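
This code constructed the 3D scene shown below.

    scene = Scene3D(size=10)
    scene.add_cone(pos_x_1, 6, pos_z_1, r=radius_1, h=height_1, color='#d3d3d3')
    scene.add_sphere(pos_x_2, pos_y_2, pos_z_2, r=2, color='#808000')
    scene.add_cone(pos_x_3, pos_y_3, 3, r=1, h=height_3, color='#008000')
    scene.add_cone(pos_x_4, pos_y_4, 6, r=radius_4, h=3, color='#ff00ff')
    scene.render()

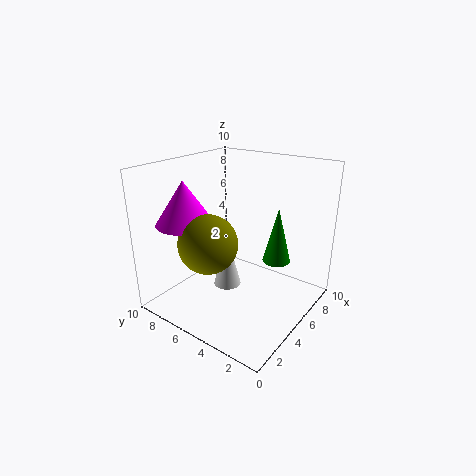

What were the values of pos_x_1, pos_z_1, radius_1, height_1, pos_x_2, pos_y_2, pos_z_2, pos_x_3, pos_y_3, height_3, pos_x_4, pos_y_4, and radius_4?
pos_x_1 = 5, pos_z_1 = 1, radius_1 = 1, height_1 = 4, pos_x_2 = 3, pos_y_2 = 6, pos_z_2 = 5, pos_x_3 = 7, pos_y_3 = 3, height_3 = 4, pos_x_4 = 3, pos_y_4 = 8, radius_4 = 2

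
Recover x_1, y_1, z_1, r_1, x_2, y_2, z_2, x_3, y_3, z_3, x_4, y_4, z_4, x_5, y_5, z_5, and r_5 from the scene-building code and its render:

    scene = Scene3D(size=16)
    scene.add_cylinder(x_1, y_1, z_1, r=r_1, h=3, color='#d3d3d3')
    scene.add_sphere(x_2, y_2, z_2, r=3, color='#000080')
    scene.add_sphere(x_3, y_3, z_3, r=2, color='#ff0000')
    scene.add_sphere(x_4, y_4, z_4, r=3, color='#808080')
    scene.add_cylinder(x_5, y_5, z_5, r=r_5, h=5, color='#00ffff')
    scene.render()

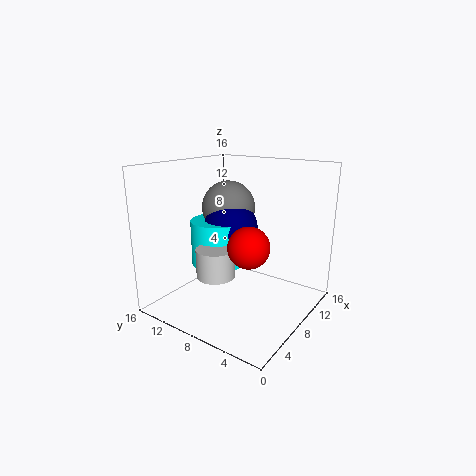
x_1 = 4, y_1 = 8, z_1 = 5, r_1 = 2, x_2 = 8, y_2 = 9, z_2 = 9, x_3 = 4, y_3 = 4, z_3 = 9, x_4 = 9, y_4 = 10, z_4 = 11, x_5 = 7, y_5 = 10, z_5 = 5, r_5 = 3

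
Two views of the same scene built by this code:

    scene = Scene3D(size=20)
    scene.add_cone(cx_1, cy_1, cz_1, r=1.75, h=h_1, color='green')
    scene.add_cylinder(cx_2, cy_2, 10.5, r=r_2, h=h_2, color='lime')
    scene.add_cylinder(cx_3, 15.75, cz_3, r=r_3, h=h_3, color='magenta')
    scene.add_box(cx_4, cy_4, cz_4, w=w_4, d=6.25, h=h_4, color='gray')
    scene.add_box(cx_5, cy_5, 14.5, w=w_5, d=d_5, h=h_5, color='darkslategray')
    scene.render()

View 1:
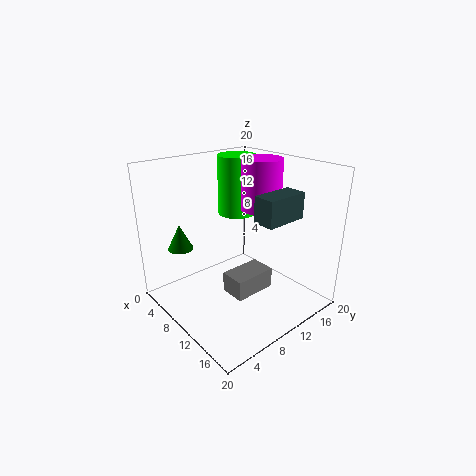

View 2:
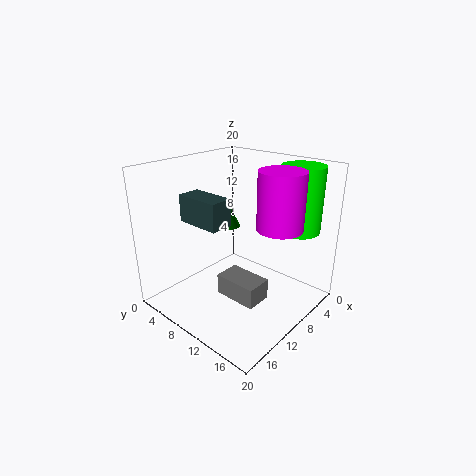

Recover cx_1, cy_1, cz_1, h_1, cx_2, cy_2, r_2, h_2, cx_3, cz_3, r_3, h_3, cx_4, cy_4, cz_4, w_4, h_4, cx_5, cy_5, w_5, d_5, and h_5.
cx_1 = 5; cy_1 = 3.75; cz_1 = 8.5; h_1 = 3.5; cx_2 = 3.25; cy_2 = 15.5; r_2 = 3; h_2 = 9.25; cx_3 = 8.5; cz_3 = 12.5; r_3 = 3; h_3 = 7.5; cx_4 = 8.75; cy_4 = 8.25; cz_4 = 1.5; w_4 = 3.75; h_4 = 3; cx_5 = 15.25; cy_5 = 8; w_5 = 2.75; d_5 = 5.5; h_5 = 3.25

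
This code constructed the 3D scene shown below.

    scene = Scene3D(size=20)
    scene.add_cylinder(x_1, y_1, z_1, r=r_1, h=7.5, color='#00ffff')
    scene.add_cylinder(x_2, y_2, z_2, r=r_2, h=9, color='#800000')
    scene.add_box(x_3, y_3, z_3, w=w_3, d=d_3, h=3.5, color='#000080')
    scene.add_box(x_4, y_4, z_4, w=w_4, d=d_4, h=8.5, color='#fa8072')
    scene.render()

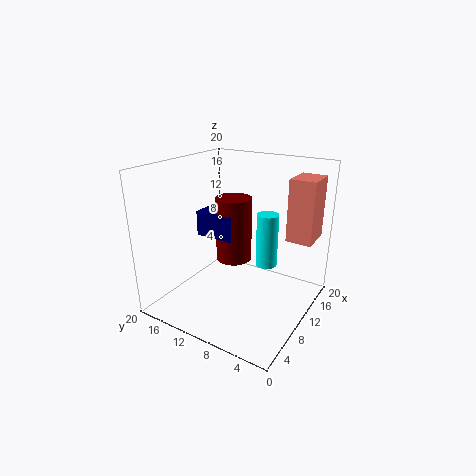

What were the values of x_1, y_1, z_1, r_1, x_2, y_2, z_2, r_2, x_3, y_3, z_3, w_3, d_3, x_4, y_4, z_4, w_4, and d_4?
x_1 = 12; y_1 = 6.5; z_1 = 6; r_1 = 1.5; x_2 = 10.5; y_2 = 11; z_2 = 6.5; r_2 = 2.5; x_3 = 8; y_3 = 10; z_3 = 10; w_3 = 4.5; d_3 = 5.5; x_4 = 12.5; y_4 = 0.5; z_4 = 10; w_4 = 4.5; d_4 = 3.5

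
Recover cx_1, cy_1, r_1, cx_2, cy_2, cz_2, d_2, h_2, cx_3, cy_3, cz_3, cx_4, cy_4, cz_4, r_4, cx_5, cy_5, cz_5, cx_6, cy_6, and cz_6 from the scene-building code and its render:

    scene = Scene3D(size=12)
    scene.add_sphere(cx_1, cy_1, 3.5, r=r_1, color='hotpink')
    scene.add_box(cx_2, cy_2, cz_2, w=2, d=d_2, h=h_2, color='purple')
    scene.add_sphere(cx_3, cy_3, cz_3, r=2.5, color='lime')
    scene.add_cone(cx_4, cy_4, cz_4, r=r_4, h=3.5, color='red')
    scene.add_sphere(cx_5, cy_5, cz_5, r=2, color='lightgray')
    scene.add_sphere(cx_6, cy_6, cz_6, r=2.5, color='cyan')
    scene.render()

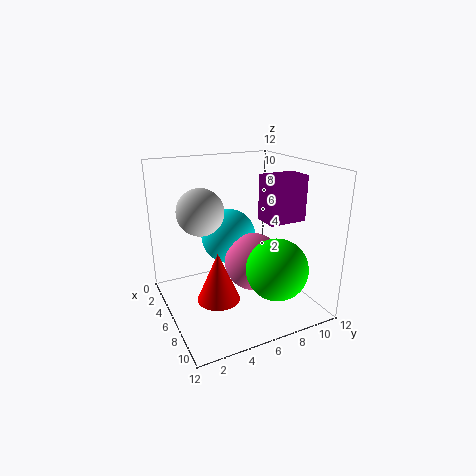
cx_1 = 6; cy_1 = 7.5; r_1 = 2.5; cx_2 = 7.5; cy_2 = 7; cz_2 = 8; d_2 = 3; h_2 = 3.5; cx_3 = 9; cy_3 = 8; cz_3 = 4; cx_4 = 10; cy_4 = 2.5; cz_4 = 3.5; r_4 = 1.5; cx_5 = 4; cy_5 = 3.5; cz_5 = 8; cx_6 = 3; cy_6 = 6.5; cz_6 = 5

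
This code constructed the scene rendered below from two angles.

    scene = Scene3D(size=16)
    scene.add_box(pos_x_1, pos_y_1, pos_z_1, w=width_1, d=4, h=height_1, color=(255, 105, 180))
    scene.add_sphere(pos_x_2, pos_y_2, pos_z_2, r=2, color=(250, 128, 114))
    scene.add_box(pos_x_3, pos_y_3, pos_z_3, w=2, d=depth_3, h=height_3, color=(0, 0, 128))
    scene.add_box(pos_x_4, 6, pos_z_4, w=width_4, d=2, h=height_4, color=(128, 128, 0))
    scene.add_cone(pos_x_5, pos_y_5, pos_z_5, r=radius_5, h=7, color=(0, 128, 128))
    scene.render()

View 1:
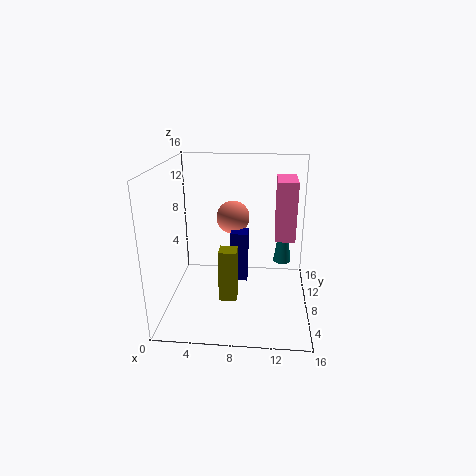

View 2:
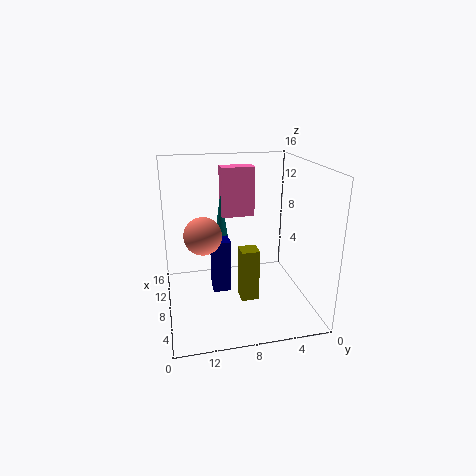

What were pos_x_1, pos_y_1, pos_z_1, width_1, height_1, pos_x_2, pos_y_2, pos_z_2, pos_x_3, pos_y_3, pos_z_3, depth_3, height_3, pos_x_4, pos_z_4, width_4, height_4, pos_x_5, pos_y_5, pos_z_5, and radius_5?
pos_x_1 = 12, pos_y_1 = 5, pos_z_1 = 9, width_1 = 2, height_1 = 6, pos_x_2 = 7, pos_y_2 = 12, pos_z_2 = 9, pos_x_3 = 7, pos_y_3 = 9, pos_z_3 = 2, depth_3 = 2, height_3 = 6, pos_x_4 = 6, pos_z_4 = 1, width_4 = 2, height_4 = 6, pos_x_5 = 13, pos_y_5 = 9, pos_z_5 = 5, radius_5 = 1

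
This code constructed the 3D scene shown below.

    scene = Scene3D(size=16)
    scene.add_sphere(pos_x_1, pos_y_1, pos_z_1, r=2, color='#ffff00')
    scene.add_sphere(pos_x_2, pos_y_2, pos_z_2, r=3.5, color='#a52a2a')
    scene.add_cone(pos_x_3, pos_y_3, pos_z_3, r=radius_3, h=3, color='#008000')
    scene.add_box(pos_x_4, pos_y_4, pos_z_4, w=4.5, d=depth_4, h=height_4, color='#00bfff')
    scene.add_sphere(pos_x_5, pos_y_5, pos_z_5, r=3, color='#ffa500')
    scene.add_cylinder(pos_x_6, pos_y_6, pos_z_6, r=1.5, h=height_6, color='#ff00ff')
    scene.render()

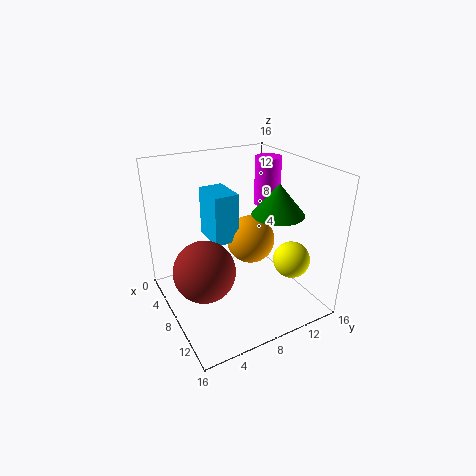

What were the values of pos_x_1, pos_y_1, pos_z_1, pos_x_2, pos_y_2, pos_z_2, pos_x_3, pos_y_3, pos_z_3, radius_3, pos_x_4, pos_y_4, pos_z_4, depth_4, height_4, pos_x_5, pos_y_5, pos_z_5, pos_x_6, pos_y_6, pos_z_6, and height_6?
pos_x_1 = 12
pos_y_1 = 12.5
pos_z_1 = 6
pos_x_2 = 7.5
pos_y_2 = 4
pos_z_2 = 4.5
pos_x_3 = 13
pos_y_3 = 9.5
pos_z_3 = 12.5
radius_3 = 2.5
pos_x_4 = 1
pos_y_4 = 6.5
pos_z_4 = 6
depth_4 = 3
height_4 = 6
pos_x_5 = 5
pos_y_5 = 11.5
pos_z_5 = 5.5
pos_x_6 = 6
pos_y_6 = 13
pos_z_6 = 10.5
height_6 = 5.5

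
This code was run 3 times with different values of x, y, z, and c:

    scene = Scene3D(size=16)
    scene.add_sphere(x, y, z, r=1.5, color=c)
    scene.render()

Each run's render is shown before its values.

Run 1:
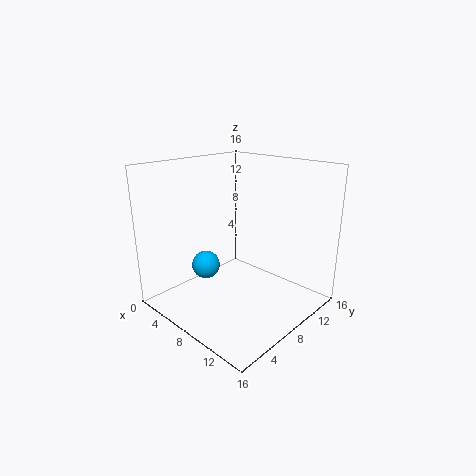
x = 6.5
y = 4.5
z = 5.5
c = 'deepskyblue'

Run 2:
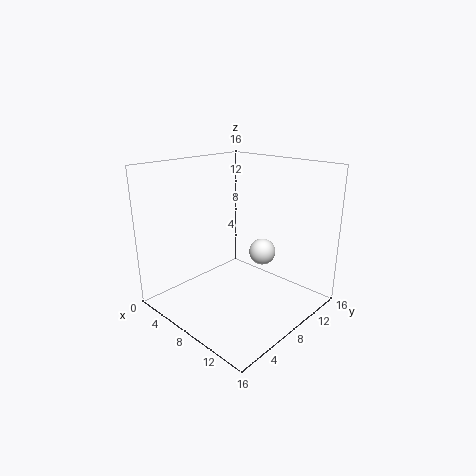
x = 9.5
y = 10.5
z = 6
c = 'white'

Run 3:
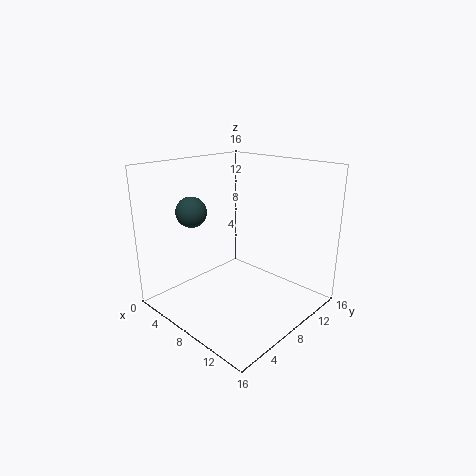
x = 7
y = 2.5
z = 12
c = 'darkslategray'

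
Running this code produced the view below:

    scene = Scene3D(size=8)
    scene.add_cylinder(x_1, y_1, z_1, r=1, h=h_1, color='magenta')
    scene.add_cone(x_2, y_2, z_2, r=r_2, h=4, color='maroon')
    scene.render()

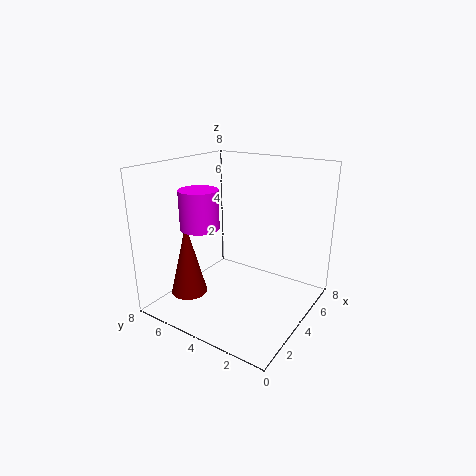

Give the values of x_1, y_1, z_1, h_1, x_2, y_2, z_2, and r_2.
x_1 = 2, y_1 = 5, z_1 = 5, h_1 = 2, x_2 = 2, y_2 = 6, z_2 = 1, r_2 = 1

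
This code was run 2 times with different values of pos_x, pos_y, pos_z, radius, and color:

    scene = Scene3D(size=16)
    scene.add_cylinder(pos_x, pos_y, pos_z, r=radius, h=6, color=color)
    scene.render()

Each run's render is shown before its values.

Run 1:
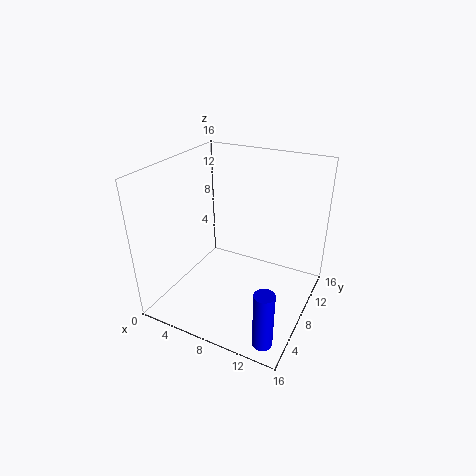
pos_x = 14, pos_y = 1.5, pos_z = 1, radius = 1, color = 'blue'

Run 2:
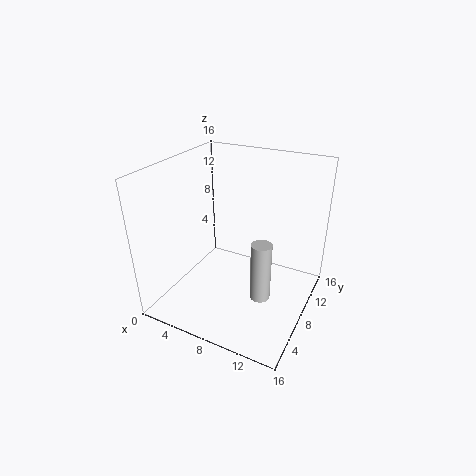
pos_x = 12.5, pos_y = 4, pos_z = 4.5, radius = 1, color = 'lightgray'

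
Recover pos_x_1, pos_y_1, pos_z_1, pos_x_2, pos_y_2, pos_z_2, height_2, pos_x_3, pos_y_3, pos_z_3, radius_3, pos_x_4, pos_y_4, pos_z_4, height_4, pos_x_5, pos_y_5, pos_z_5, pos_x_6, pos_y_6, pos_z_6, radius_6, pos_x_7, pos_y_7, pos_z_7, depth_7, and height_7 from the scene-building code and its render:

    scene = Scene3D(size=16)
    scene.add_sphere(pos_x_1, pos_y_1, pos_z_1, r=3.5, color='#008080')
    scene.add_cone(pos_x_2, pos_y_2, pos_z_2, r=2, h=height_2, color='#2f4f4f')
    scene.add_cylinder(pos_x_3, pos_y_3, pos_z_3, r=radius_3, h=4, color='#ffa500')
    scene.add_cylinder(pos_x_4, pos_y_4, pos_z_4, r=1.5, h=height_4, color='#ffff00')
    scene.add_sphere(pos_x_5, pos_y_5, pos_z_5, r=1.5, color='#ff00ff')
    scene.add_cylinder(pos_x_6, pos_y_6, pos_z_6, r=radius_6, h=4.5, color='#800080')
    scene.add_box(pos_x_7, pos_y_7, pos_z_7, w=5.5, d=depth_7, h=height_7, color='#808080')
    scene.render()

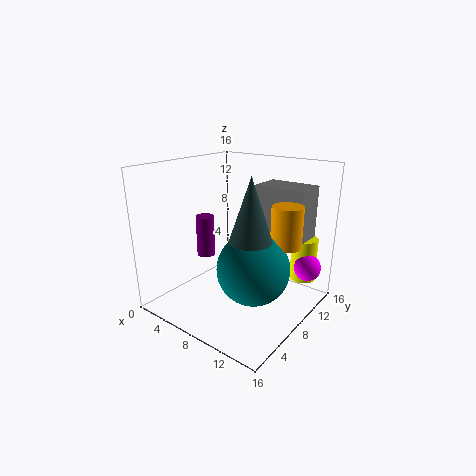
pos_x_1 = 12.5
pos_y_1 = 4.5
pos_z_1 = 7
pos_x_2 = 12.5
pos_y_2 = 4
pos_z_2 = 10
height_2 = 6
pos_x_3 = 14.5
pos_y_3 = 7
pos_z_3 = 9
radius_3 = 1.5
pos_x_4 = 13.5
pos_y_4 = 13.5
pos_z_4 = 2.5
height_4 = 5
pos_x_5 = 14.5
pos_y_5 = 12.5
pos_z_5 = 4.5
pos_x_6 = 5
pos_y_6 = 6
pos_z_6 = 6
radius_6 = 1
pos_x_7 = 9.5
pos_y_7 = 9
pos_z_7 = 8.5
depth_7 = 3.5
height_7 = 5.5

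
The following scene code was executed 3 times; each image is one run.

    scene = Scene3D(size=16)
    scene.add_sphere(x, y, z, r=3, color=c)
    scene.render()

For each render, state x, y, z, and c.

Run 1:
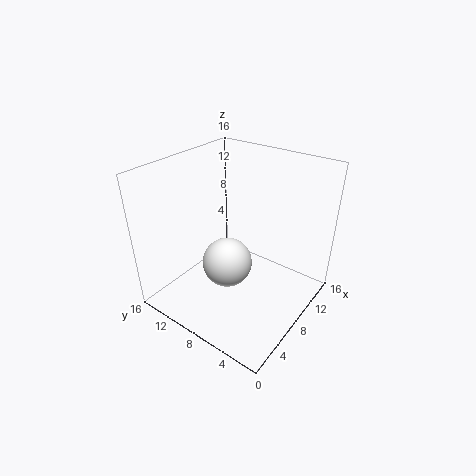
x = 8.5; y = 10; z = 3.5; c = 'white'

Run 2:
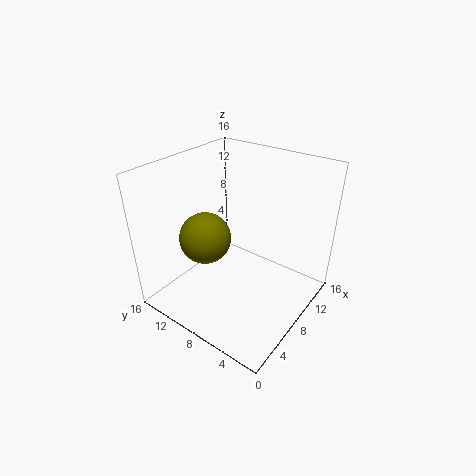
x = 7; y = 12; z = 7; c = 'olive'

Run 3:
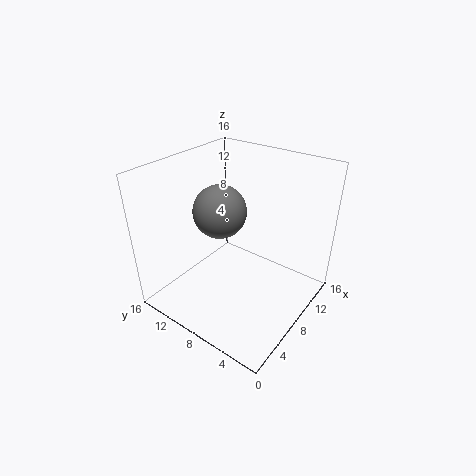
x = 8; y = 10.5; z = 10.5; c = 'gray'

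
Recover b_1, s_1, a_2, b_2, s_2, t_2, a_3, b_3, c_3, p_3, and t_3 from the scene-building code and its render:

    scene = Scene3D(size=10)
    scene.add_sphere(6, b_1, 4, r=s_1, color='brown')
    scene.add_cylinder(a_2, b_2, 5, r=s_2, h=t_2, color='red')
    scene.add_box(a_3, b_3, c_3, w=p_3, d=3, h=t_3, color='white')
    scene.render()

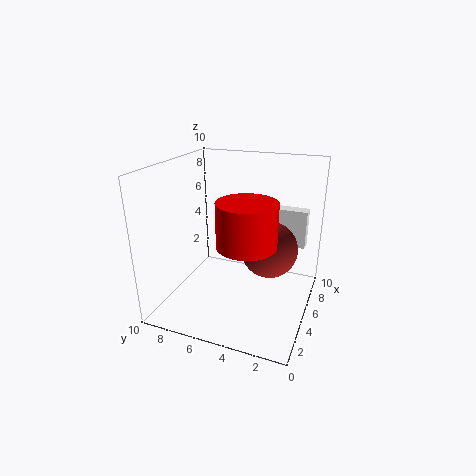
b_1 = 3; s_1 = 2; a_2 = 4; b_2 = 4; s_2 = 2; t_2 = 3; a_3 = 9; b_3 = 1; c_3 = 3; p_3 = 1; t_3 = 3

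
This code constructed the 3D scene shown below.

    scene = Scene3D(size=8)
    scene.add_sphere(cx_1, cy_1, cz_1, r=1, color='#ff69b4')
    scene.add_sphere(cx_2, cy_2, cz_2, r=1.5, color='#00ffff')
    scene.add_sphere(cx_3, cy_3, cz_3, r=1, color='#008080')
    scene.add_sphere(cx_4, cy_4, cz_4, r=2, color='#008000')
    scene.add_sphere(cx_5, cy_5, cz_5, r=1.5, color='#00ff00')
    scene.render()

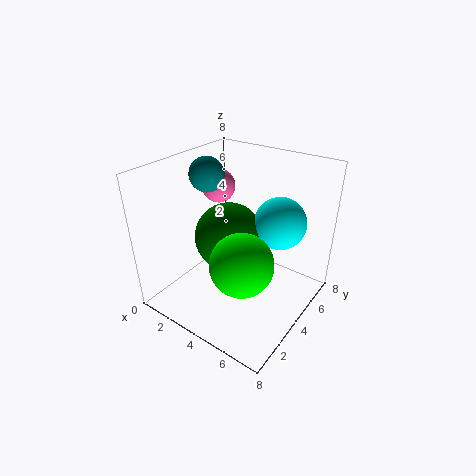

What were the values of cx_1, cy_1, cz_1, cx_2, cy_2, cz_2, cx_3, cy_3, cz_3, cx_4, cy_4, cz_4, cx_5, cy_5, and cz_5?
cx_1 = 1.5; cy_1 = 5.5; cz_1 = 6; cx_2 = 5.5; cy_2 = 6; cz_2 = 4.5; cx_3 = 1.5; cy_3 = 4.5; cz_3 = 7; cx_4 = 3; cy_4 = 4.5; cz_4 = 3.5; cx_5 = 6; cy_5 = 1.5; cz_5 = 4.5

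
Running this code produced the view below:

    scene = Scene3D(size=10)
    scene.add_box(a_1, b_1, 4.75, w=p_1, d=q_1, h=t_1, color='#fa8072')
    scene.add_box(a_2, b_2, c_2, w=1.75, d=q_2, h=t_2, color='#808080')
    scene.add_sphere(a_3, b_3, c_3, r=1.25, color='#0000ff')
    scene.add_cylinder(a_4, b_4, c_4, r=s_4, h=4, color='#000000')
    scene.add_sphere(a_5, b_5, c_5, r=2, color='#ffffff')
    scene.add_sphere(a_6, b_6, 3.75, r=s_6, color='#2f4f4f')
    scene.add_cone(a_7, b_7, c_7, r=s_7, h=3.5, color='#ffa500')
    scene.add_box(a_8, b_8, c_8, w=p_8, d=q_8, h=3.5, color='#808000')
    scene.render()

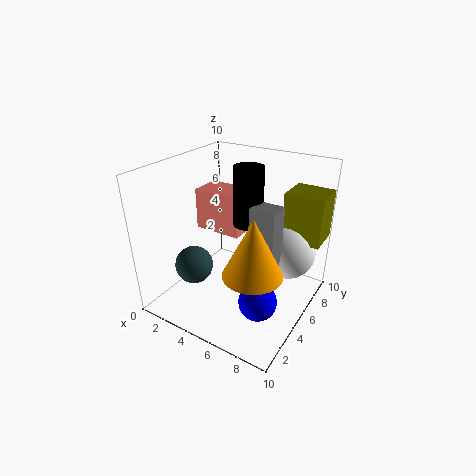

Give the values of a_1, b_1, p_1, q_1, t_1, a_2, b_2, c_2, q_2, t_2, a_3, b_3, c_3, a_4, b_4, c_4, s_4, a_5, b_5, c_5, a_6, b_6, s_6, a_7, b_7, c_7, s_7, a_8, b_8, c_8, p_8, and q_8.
a_1 = 1.25
b_1 = 5.25
p_1 = 3.5
q_1 = 2.25
t_1 = 3
a_2 = 6.25
b_2 = 4.25
c_2 = 3.25
q_2 = 1.5
t_2 = 4.5
a_3 = 7.75
b_3 = 3
c_3 = 2
a_4 = 5.5
b_4 = 5.5
c_4 = 6
s_4 = 1
a_5 = 7.75
b_5 = 7.5
c_5 = 3.5
a_6 = 3.25
b_6 = 2.25
s_6 = 1.25
a_7 = 8
b_7 = 1.75
c_7 = 5
s_7 = 1.75
a_8 = 7.25
b_8 = 7.25
c_8 = 4.5
p_8 = 2.75
q_8 = 2.5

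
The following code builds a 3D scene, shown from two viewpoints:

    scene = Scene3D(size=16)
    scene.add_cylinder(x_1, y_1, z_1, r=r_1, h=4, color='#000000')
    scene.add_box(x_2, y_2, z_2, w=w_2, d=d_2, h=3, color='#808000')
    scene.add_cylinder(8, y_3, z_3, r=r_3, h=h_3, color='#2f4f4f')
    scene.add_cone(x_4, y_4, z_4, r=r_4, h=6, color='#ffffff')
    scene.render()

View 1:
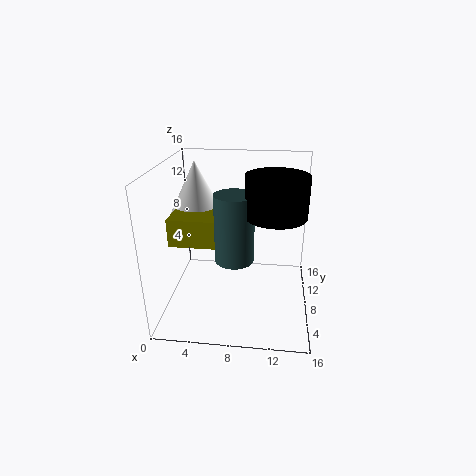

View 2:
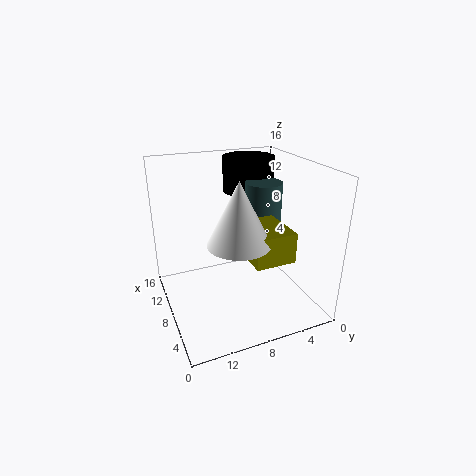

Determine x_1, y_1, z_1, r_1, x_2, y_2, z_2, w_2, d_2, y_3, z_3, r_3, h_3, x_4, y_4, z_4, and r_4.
x_1 = 12
y_1 = 5
z_1 = 12
r_1 = 3
x_2 = 1
y_2 = 5
z_2 = 8
w_2 = 5
d_2 = 4
y_3 = 5
z_3 = 7
r_3 = 2
h_3 = 7
x_4 = 3
y_4 = 10
z_4 = 10
r_4 = 3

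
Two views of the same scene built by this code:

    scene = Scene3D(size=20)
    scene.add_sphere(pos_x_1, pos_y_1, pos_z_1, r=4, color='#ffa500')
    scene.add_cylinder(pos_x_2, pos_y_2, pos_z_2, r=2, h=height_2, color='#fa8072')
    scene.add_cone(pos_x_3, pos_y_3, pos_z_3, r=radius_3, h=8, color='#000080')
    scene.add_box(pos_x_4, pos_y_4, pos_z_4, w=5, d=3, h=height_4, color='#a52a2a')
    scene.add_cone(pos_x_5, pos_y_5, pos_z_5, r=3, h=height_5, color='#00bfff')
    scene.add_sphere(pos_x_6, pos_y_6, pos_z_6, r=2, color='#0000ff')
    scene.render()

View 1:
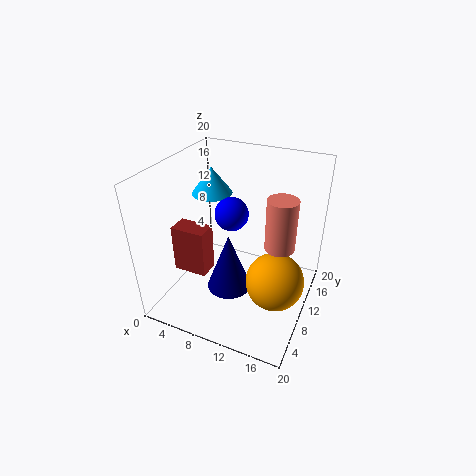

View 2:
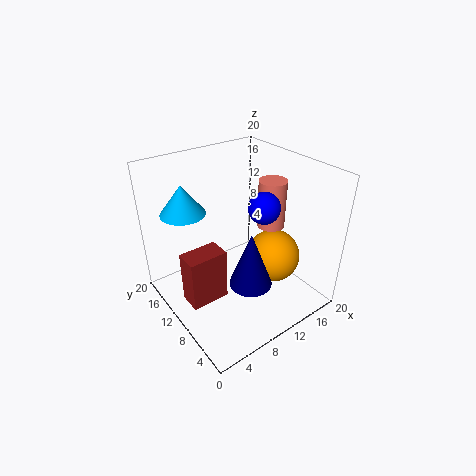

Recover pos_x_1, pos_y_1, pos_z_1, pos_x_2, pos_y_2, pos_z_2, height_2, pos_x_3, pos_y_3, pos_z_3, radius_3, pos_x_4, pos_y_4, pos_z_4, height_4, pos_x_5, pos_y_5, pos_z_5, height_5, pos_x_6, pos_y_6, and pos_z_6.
pos_x_1 = 16
pos_y_1 = 9
pos_z_1 = 5
pos_x_2 = 16
pos_y_2 = 10
pos_z_2 = 10
height_2 = 7
pos_x_3 = 10
pos_y_3 = 7
pos_z_3 = 4
radius_3 = 3
pos_x_4 = 1
pos_y_4 = 7
pos_z_4 = 4
height_4 = 7
pos_x_5 = 4
pos_y_5 = 14
pos_z_5 = 14
height_5 = 4
pos_x_6 = 11
pos_y_6 = 6
pos_z_6 = 16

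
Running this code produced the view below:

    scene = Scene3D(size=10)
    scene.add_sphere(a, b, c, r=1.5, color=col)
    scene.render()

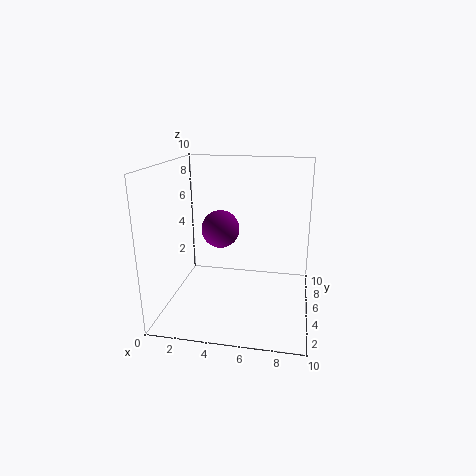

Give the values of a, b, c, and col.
a = 3
b = 8
c = 4.5
col = 'purple'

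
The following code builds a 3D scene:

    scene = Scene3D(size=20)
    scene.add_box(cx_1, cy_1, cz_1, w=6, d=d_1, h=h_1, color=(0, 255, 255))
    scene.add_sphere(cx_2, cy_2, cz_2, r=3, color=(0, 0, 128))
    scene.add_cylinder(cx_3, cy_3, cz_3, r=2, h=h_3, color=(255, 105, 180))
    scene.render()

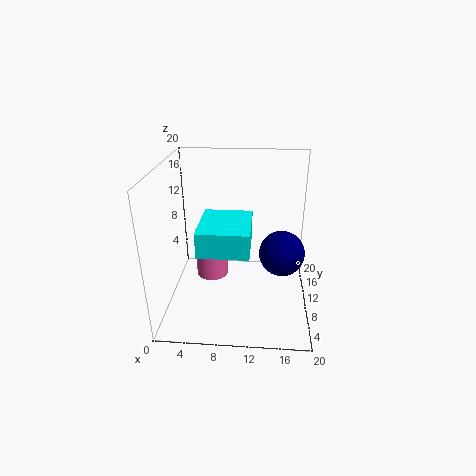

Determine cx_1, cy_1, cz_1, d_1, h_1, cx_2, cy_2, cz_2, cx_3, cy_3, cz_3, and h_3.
cx_1 = 6, cy_1 = 1, cz_1 = 12, d_1 = 7, h_1 = 3, cx_2 = 16, cy_2 = 8, cz_2 = 9, cx_3 = 7, cy_3 = 6, cz_3 = 7, h_3 = 6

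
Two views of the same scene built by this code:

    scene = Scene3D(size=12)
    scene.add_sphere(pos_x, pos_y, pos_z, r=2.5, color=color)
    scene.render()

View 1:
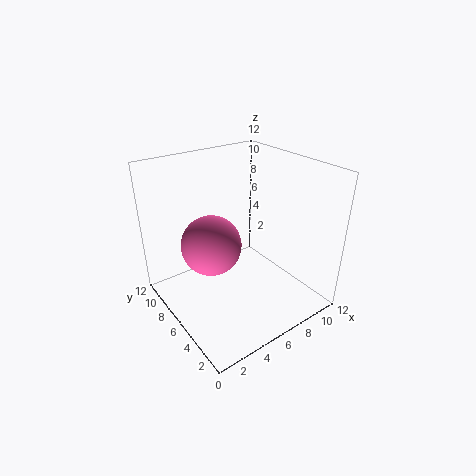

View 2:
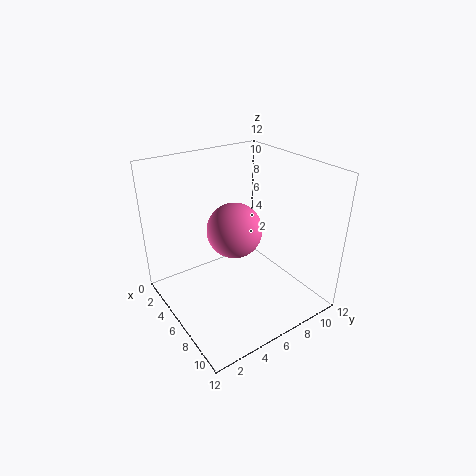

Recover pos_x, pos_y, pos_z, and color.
pos_x = 4, pos_y = 7, pos_z = 5.5, color = 'hotpink'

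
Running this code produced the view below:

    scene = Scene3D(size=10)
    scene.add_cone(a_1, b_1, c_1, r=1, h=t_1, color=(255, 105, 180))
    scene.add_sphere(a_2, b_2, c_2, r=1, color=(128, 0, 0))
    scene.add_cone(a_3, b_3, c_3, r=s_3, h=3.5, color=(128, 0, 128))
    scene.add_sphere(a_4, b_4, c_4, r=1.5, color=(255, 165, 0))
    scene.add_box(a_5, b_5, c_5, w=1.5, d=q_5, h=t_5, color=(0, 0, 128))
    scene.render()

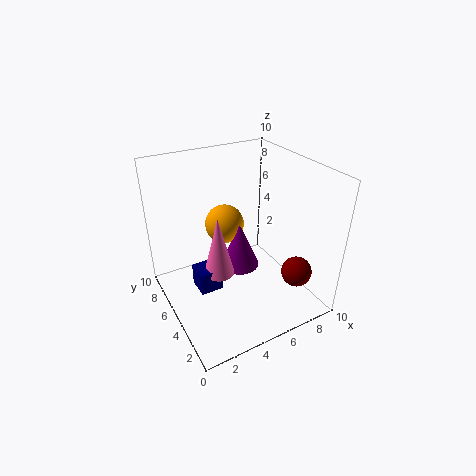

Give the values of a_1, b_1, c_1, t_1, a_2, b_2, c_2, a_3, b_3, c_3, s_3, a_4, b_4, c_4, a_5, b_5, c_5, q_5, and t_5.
a_1 = 3
b_1 = 4
c_1 = 3.5
t_1 = 4
a_2 = 7.5
b_2 = 1.5
c_2 = 3.5
a_3 = 6
b_3 = 6.5
c_3 = 1.5
s_3 = 1.5
a_4 = 5.5
b_4 = 8
c_4 = 4.5
a_5 = 1.5
b_5 = 3.5
c_5 = 2.5
q_5 = 1.5
t_5 = 1.5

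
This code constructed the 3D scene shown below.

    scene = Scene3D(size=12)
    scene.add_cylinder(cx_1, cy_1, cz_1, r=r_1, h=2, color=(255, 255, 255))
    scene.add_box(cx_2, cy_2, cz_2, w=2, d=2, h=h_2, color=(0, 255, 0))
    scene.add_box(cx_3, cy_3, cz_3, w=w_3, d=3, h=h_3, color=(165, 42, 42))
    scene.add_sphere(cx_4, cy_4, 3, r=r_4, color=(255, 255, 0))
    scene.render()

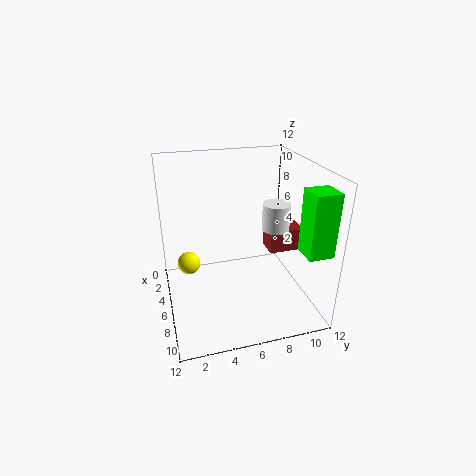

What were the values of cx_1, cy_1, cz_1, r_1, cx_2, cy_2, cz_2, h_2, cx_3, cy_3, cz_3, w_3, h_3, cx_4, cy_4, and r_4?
cx_1 = 9
cy_1 = 8
cz_1 = 8
r_1 = 1
cx_2 = 9
cy_2 = 10
cz_2 = 6
h_2 = 5
cx_3 = 4
cy_3 = 9
cz_3 = 4
w_3 = 2
h_3 = 2
cx_4 = 4
cy_4 = 2
r_4 = 1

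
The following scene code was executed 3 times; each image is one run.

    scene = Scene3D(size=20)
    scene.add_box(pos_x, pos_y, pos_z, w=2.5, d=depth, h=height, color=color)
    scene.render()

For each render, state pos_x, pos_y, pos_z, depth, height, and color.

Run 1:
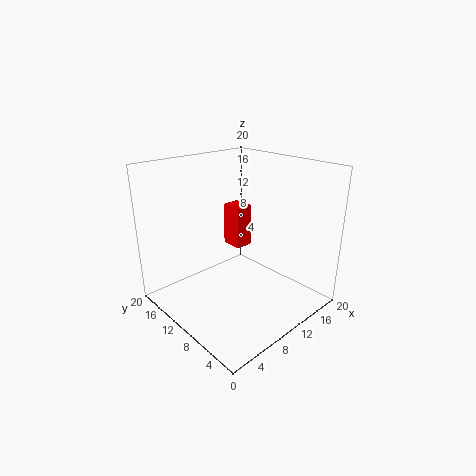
pos_x = 10.5
pos_y = 10.5
pos_z = 8
depth = 3
height = 6
color = 'red'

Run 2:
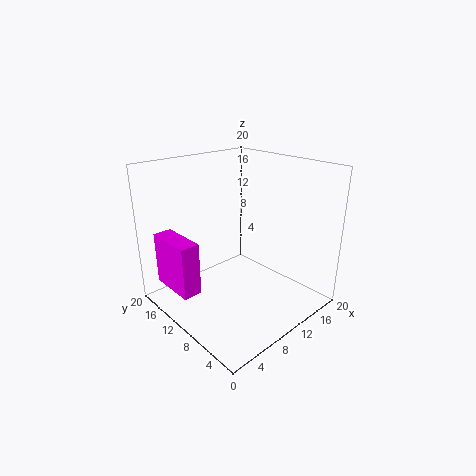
pos_x = 0.5
pos_y = 9.5
pos_z = 4.5
depth = 6.5
height = 7
color = 'magenta'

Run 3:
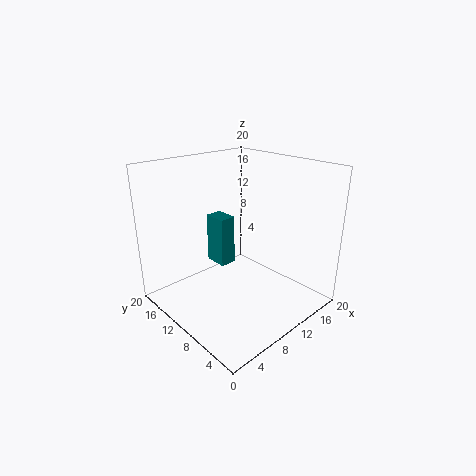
pos_x = 10
pos_y = 13.5
pos_z = 4
depth = 3.5
height = 7.5
color = 'teal'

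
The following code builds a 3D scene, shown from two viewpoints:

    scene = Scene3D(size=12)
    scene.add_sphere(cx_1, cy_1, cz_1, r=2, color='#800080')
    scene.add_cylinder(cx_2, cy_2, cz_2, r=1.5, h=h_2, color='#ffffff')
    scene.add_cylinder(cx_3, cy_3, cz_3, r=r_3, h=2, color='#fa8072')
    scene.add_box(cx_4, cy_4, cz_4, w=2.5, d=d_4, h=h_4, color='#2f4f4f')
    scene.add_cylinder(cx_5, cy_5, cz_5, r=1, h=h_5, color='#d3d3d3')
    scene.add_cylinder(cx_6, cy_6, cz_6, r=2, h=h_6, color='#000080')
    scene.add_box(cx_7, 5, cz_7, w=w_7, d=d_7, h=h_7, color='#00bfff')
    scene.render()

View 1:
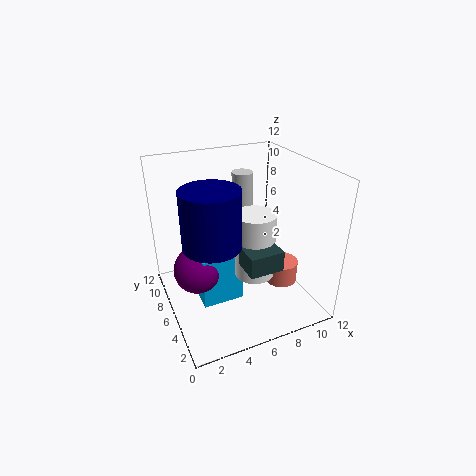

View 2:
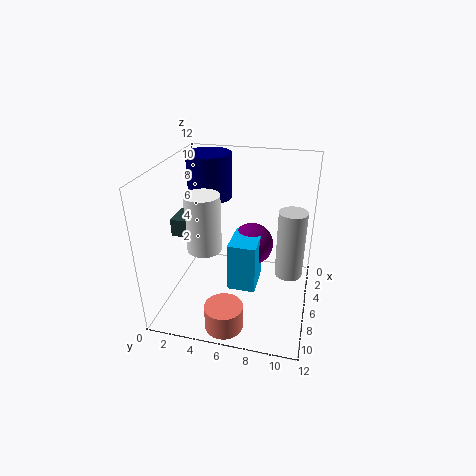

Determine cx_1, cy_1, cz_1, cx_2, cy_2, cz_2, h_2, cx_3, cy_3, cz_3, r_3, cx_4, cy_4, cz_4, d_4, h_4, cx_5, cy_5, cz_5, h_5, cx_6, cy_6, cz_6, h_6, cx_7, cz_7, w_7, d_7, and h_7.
cx_1 = 2.5
cy_1 = 6.5
cz_1 = 3.5
cx_2 = 6
cy_2 = 3
cz_2 = 4.5
h_2 = 5
cx_3 = 10.5
cy_3 = 6
cz_3 = 0.5
r_3 = 1.5
cx_4 = 4.5
cy_4 = 0.5
cz_4 = 6
d_4 = 2
h_4 = 1.5
cx_5 = 8.5
cy_5 = 10.5
cz_5 = 5
h_5 = 5
cx_6 = 2.5
cy_6 = 2.5
cz_6 = 8
h_6 = 4
cx_7 = 2.5
cz_7 = 0.5
w_7 = 3.5
d_7 = 2.5
h_7 = 4.5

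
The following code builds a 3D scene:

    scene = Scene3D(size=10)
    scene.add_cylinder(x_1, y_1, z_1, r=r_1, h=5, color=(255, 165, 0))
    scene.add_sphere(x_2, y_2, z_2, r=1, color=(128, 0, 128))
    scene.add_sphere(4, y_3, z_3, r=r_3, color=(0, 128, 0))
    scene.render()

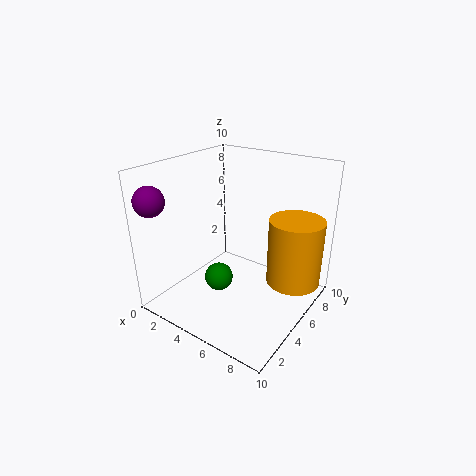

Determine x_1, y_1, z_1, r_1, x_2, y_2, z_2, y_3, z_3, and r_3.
x_1 = 8; y_1 = 8; z_1 = 1; r_1 = 2; x_2 = 1; y_2 = 1; z_2 = 8; y_3 = 4; z_3 = 2; r_3 = 1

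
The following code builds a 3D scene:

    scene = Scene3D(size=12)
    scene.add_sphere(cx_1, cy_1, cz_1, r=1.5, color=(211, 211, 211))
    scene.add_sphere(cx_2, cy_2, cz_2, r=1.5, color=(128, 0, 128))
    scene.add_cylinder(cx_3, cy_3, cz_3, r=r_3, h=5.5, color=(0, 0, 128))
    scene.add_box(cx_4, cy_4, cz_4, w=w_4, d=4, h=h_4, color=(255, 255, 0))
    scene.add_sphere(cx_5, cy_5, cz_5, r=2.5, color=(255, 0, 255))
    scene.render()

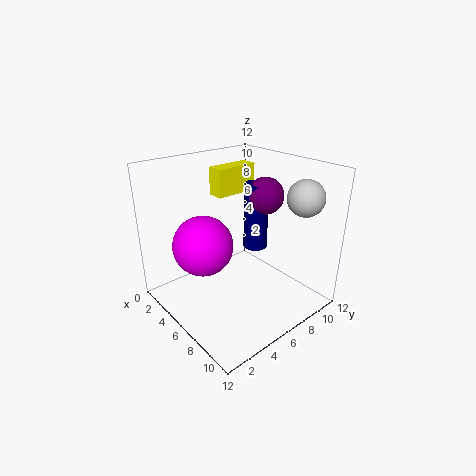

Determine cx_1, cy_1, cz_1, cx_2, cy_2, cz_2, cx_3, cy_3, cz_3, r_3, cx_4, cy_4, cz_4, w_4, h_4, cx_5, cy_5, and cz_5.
cx_1 = 9.5, cy_1 = 10, cz_1 = 9.5, cx_2 = 7, cy_2 = 8, cz_2 = 9.5, cx_3 = 6.5, cy_3 = 7.5, cz_3 = 5, r_3 = 1, cx_4 = 1.5, cy_4 = 6.5, cz_4 = 8.5, w_4 = 1.5, h_4 = 2.5, cx_5 = 4.5, cy_5 = 3.5, cz_5 = 5.5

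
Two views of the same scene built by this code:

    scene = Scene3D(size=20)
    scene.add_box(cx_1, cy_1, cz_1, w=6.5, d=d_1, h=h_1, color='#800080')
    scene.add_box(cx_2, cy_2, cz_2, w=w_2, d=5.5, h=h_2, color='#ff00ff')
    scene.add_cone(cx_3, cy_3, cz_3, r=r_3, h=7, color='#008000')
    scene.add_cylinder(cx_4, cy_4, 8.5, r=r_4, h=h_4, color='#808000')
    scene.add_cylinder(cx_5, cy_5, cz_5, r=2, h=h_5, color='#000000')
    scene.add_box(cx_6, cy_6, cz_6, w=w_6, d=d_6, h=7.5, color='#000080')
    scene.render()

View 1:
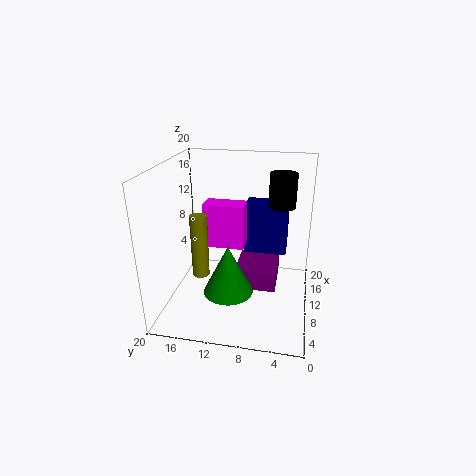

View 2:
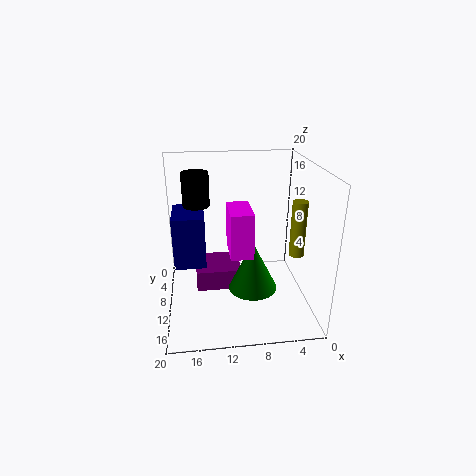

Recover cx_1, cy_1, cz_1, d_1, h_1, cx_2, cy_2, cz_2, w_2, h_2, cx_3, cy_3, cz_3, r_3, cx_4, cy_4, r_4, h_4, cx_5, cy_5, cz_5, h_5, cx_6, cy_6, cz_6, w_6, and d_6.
cx_1 = 9.5
cy_1 = 4.5
cz_1 = 2
d_1 = 6
h_1 = 3
cx_2 = 8.5
cy_2 = 9
cz_2 = 9
w_2 = 3
h_2 = 6
cx_3 = 8
cy_3 = 11
cz_3 = 2.5
r_3 = 3.5
cx_4 = 2.5
cy_4 = 13
r_4 = 1
h_4 = 7.5
cx_5 = 15.5
cy_5 = 4.5
cz_5 = 13
h_5 = 5
cx_6 = 14.5
cy_6 = 3.5
cz_6 = 5.5
w_6 = 4.5
d_6 = 6.5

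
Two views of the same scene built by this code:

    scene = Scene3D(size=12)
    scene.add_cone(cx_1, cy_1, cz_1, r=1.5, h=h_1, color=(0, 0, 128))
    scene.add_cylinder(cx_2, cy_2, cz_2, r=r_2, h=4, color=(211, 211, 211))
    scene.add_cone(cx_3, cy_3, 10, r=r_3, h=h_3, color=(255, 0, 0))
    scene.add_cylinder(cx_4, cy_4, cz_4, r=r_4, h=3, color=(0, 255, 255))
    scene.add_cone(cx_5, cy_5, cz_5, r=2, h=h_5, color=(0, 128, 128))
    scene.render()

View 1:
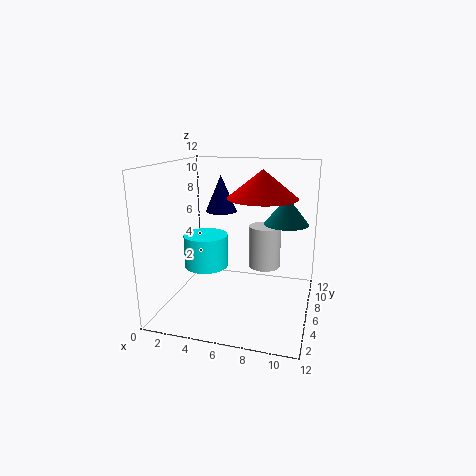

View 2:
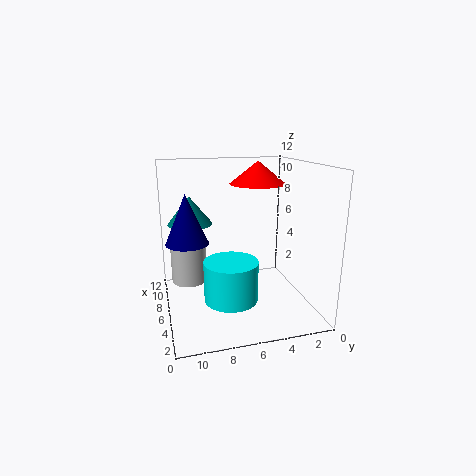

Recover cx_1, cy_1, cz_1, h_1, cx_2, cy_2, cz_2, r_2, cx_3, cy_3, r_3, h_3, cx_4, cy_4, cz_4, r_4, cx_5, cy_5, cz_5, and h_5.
cx_1 = 3
cy_1 = 10.5
cz_1 = 7
h_1 = 3.5
cx_2 = 7.5
cy_2 = 10
cz_2 = 2
r_2 = 1.5
cx_3 = 8.5
cy_3 = 3.5
r_3 = 2.5
h_3 = 2
cx_4 = 2.5
cy_4 = 7.5
cz_4 = 2.5
r_4 = 2
cx_5 = 9.5
cy_5 = 9.5
cz_5 = 6.5
h_5 = 2.5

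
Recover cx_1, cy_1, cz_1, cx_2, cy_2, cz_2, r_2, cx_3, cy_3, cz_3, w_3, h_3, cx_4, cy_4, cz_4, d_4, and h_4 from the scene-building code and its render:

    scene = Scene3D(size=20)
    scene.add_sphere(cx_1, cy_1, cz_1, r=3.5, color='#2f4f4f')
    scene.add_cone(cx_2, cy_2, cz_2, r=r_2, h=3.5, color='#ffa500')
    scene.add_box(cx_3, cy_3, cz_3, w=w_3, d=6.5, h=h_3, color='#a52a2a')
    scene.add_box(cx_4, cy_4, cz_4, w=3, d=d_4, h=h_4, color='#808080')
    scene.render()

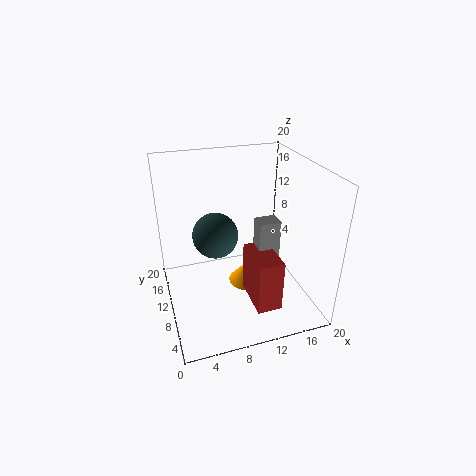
cx_1 = 8
cy_1 = 15
cz_1 = 8
cx_2 = 12.5
cy_2 = 12.5
cz_2 = 0.5
r_2 = 3
cx_3 = 11
cy_3 = 4
cz_3 = 1
w_3 = 3.5
h_3 = 7.5
cx_4 = 12.5
cy_4 = 8
cz_4 = 3.5
d_4 = 2.5
h_4 = 9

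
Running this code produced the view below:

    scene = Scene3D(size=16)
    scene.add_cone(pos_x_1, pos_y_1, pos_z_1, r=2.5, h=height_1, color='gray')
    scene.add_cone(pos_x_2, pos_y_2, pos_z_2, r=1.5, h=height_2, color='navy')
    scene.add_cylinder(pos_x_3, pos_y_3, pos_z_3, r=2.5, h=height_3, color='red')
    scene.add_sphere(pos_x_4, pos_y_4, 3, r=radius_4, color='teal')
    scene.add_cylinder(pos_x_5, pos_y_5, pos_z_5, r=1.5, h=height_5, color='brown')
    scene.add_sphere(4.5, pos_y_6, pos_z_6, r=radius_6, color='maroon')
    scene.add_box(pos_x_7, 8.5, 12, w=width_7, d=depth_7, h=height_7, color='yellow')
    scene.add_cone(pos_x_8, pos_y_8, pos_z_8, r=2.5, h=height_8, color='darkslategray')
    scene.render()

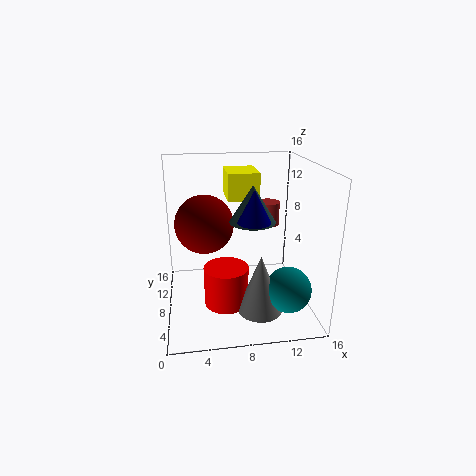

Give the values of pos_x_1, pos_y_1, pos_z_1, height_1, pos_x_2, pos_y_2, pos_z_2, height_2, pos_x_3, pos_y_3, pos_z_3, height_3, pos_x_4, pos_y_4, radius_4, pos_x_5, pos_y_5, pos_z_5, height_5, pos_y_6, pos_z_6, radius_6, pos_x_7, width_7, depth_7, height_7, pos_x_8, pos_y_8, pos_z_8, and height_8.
pos_x_1 = 10, pos_y_1 = 5, pos_z_1 = 0.5, height_1 = 6.5, pos_x_2 = 8.5, pos_y_2 = 2, pos_z_2 = 12, height_2 = 3, pos_x_3 = 6.5, pos_y_3 = 7, pos_z_3 = 0.5, height_3 = 4.5, pos_x_4 = 13, pos_y_4 = 4.5, radius_4 = 2.5, pos_x_5 = 13, pos_y_5 = 14.5, pos_z_5 = 7, height_5 = 3, pos_y_6 = 11.5, pos_z_6 = 8.5, radius_6 = 3.5, pos_x_7 = 7, width_7 = 3.5, depth_7 = 4.5, height_7 = 3, pos_x_8 = 9.5, pos_y_8 = 7.5, pos_z_8 = 10, height_8 = 4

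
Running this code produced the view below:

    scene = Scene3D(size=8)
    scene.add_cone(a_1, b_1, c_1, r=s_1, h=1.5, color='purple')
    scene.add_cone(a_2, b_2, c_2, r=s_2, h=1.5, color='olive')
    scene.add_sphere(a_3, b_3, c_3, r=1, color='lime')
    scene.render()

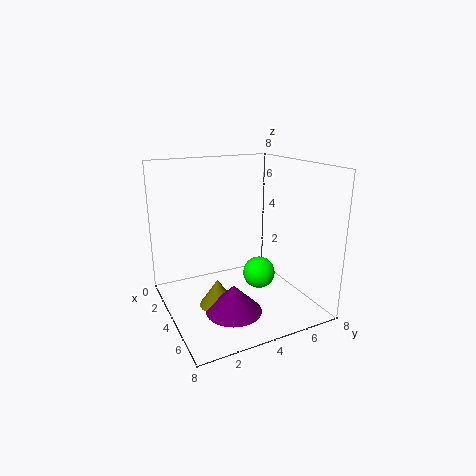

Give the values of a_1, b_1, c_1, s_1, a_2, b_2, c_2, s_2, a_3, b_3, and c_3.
a_1 = 5.5; b_1 = 3; c_1 = 0.5; s_1 = 1.5; a_2 = 4.5; b_2 = 2.5; c_2 = 0.5; s_2 = 1; a_3 = 3; b_3 = 6; c_3 = 1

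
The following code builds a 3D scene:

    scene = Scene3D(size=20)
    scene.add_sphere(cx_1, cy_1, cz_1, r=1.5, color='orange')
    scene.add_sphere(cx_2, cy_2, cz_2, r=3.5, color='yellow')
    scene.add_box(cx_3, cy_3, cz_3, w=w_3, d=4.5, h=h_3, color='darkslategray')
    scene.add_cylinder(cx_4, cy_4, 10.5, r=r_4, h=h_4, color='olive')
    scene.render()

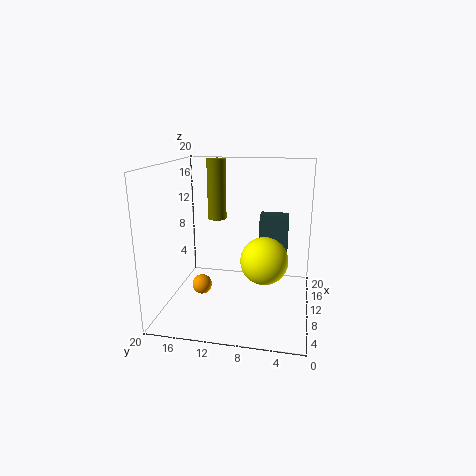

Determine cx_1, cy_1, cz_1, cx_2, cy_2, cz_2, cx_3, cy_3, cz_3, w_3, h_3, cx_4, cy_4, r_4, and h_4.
cx_1 = 11.5, cy_1 = 16, cz_1 = 1.5, cx_2 = 12, cy_2 = 6.5, cz_2 = 6, cx_3 = 17, cy_3 = 3.5, cz_3 = 5, w_3 = 2.5, h_3 = 6.5, cx_4 = 17.5, cy_4 = 15, r_4 = 1.5, h_4 = 9.5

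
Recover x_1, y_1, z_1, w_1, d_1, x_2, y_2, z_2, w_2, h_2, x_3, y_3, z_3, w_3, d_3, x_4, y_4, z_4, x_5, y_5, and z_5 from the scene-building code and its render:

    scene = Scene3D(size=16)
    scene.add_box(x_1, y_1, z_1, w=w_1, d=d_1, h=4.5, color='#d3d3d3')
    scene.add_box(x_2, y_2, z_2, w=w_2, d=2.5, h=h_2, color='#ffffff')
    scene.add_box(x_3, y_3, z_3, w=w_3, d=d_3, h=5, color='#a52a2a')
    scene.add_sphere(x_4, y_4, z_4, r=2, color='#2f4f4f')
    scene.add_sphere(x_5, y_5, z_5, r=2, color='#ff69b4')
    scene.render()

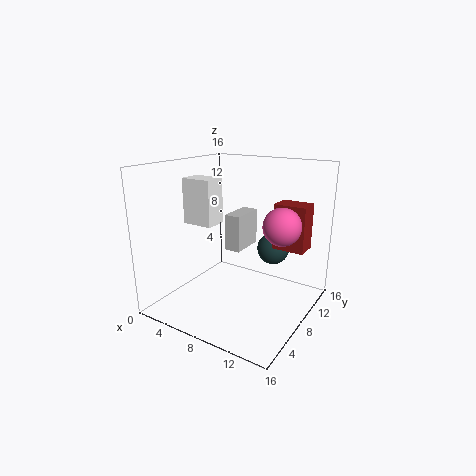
x_1 = 4.5; y_1 = 10.5; z_1 = 5; w_1 = 2; d_1 = 4.5; x_2 = 2.5; y_2 = 5.5; z_2 = 9.5; w_2 = 3.5; h_2 = 5; x_3 = 11.5; y_3 = 9.5; z_3 = 7; w_3 = 3.5; d_3 = 2.5; x_4 = 9.5; y_4 = 14; z_4 = 5; x_5 = 13; y_5 = 8.5; z_5 = 10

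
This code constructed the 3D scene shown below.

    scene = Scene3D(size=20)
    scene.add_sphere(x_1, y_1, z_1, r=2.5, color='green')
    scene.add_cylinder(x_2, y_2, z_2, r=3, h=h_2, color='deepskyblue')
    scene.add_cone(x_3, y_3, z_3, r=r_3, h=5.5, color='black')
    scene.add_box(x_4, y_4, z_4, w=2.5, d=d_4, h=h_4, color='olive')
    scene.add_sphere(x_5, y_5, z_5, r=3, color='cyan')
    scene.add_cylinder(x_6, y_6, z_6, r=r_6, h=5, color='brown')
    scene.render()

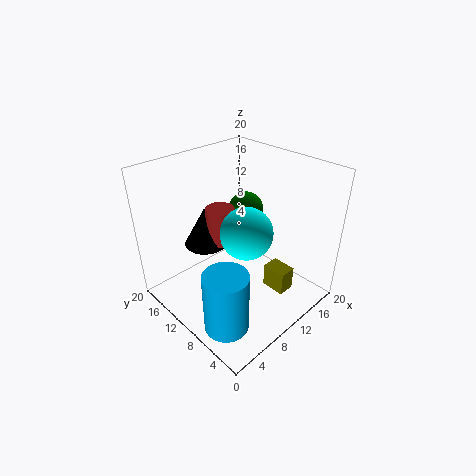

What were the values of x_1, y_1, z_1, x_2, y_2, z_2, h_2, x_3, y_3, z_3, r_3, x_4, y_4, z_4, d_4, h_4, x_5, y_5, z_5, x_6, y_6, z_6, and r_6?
x_1 = 13.5
y_1 = 12
z_1 = 12.5
x_2 = 4
y_2 = 6
z_2 = 0.5
h_2 = 8.5
x_3 = 7.5
y_3 = 14
z_3 = 8.5
r_3 = 3
x_4 = 13
y_4 = 4
z_4 = 1.5
d_4 = 3.5
h_4 = 3.5
x_5 = 6
y_5 = 4.5
z_5 = 15
x_6 = 9
y_6 = 12.5
z_6 = 9
r_6 = 2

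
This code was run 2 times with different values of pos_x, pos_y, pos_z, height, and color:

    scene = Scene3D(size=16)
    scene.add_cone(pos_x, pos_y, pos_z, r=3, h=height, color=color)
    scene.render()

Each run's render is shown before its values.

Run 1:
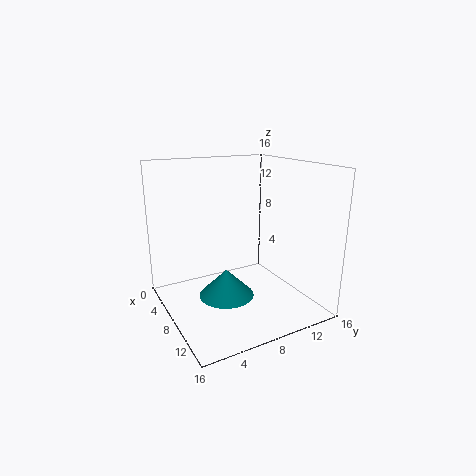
pos_x = 9; pos_y = 6; pos_z = 2; height = 3; color = 'teal'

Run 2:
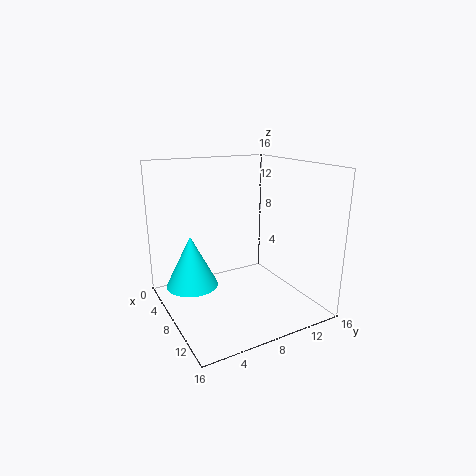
pos_x = 5; pos_y = 3.5; pos_z = 2; height = 6; color = 'cyan'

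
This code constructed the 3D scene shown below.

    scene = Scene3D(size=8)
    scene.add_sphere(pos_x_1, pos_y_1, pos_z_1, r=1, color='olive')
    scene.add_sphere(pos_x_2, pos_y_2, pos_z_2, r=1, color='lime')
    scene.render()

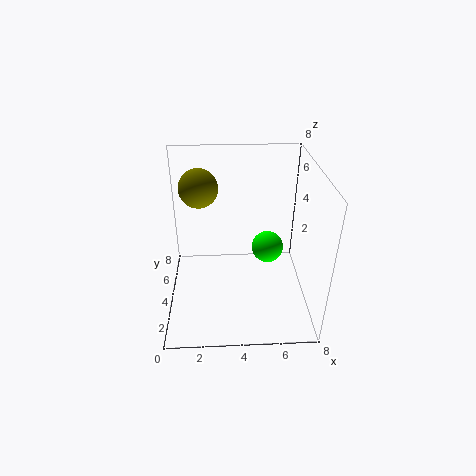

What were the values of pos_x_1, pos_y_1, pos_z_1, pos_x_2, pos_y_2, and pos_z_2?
pos_x_1 = 2; pos_y_1 = 4; pos_z_1 = 7; pos_x_2 = 6; pos_y_2 = 6; pos_z_2 = 2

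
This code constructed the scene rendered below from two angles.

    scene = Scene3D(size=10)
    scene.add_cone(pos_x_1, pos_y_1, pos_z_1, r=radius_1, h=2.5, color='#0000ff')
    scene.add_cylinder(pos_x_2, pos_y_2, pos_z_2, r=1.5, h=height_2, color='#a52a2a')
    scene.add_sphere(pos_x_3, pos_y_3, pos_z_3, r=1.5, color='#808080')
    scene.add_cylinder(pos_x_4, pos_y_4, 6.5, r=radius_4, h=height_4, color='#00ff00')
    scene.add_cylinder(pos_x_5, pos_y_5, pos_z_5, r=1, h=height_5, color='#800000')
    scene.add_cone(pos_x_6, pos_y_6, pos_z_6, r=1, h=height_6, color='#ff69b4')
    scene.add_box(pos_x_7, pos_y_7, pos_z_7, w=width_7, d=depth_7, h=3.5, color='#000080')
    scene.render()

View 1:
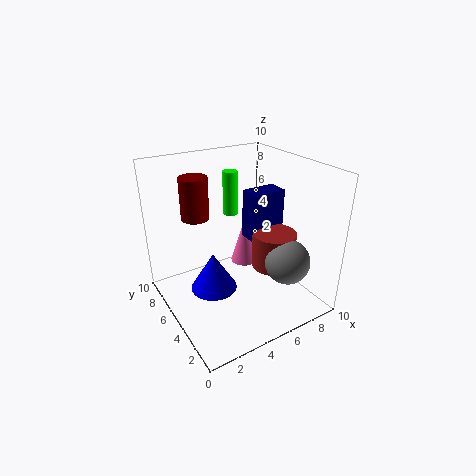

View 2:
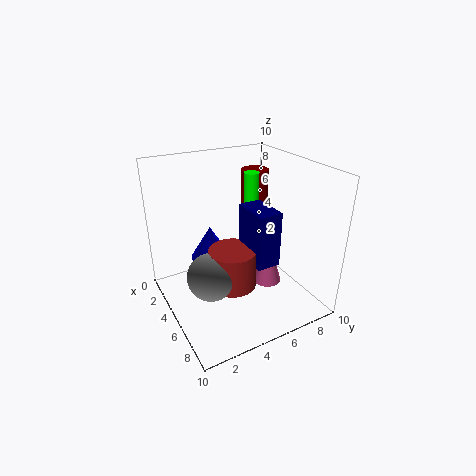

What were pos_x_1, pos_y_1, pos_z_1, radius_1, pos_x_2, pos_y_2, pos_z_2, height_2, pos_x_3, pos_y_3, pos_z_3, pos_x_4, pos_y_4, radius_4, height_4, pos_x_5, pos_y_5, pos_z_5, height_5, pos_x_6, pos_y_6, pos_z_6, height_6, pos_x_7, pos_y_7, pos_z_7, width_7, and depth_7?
pos_x_1 = 2.5
pos_y_1 = 4
pos_z_1 = 2.5
radius_1 = 1.5
pos_x_2 = 7
pos_y_2 = 3.5
pos_z_2 = 3
height_2 = 2.5
pos_x_3 = 7
pos_y_3 = 2
pos_z_3 = 4
pos_x_4 = 5
pos_y_4 = 6
radius_4 = 0.5
height_4 = 3
pos_x_5 = 3
pos_y_5 = 7.5
pos_z_5 = 6
height_5 = 3
pos_x_6 = 6.5
pos_y_6 = 6.5
pos_z_6 = 2
height_6 = 3.5
pos_x_7 = 6
pos_y_7 = 4.5
pos_z_7 = 4.5
width_7 = 2.5
depth_7 = 1.5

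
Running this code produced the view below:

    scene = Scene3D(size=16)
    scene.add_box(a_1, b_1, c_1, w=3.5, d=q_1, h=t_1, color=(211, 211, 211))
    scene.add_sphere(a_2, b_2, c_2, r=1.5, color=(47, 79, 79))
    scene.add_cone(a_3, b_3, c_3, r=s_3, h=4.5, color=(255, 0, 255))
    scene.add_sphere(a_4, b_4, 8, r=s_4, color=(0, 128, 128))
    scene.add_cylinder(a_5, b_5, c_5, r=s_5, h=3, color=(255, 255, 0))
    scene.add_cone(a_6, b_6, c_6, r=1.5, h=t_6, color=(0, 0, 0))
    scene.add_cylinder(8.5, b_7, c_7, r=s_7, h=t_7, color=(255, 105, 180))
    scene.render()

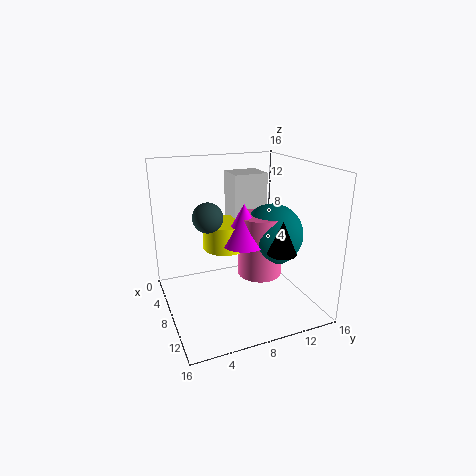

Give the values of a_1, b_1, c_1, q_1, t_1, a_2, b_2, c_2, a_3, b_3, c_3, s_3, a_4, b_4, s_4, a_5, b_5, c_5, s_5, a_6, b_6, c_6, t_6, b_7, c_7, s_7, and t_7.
a_1 = 2.5, b_1 = 8.5, c_1 = 8.5, q_1 = 4, t_1 = 6, a_2 = 10, b_2 = 4, c_2 = 11.5, a_3 = 8.5, b_3 = 8.5, c_3 = 7.5, s_3 = 2.5, a_4 = 8.5, b_4 = 12, s_4 = 3.5, a_5 = 6.5, b_5 = 7, c_5 = 6.5, s_5 = 2.5, a_6 = 12.5, b_6 = 11, c_6 = 7.5, t_6 = 3.5, b_7 = 10.5, c_7 = 3.5, s_7 = 2.5, t_7 = 7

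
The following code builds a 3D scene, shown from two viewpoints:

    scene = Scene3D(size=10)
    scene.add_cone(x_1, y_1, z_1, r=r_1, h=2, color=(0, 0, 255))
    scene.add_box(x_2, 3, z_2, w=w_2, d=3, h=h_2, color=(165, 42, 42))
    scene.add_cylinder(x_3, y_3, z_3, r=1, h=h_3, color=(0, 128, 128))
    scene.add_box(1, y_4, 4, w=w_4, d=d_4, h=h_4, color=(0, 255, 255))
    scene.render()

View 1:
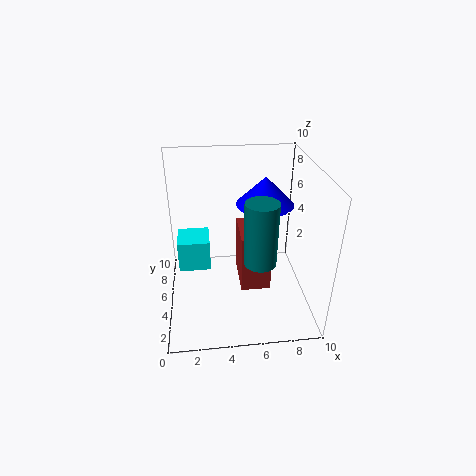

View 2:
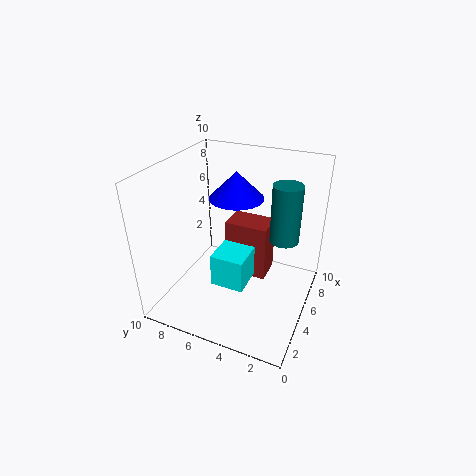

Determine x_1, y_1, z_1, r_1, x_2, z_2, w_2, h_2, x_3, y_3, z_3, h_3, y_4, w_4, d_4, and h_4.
x_1 = 7; y_1 = 6; z_1 = 7; r_1 = 2; x_2 = 5; z_2 = 2; w_2 = 2; h_2 = 4; x_3 = 6; y_3 = 2; z_3 = 5; h_3 = 4; y_4 = 3; w_4 = 2; d_4 = 2; h_4 = 2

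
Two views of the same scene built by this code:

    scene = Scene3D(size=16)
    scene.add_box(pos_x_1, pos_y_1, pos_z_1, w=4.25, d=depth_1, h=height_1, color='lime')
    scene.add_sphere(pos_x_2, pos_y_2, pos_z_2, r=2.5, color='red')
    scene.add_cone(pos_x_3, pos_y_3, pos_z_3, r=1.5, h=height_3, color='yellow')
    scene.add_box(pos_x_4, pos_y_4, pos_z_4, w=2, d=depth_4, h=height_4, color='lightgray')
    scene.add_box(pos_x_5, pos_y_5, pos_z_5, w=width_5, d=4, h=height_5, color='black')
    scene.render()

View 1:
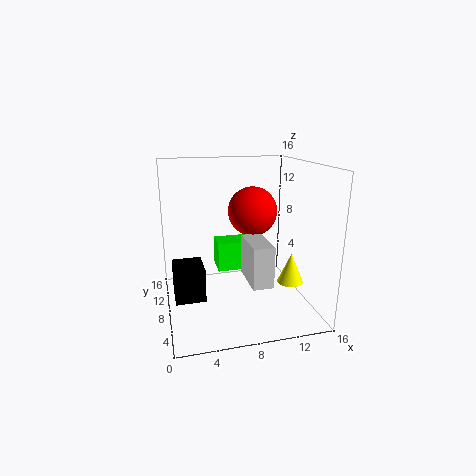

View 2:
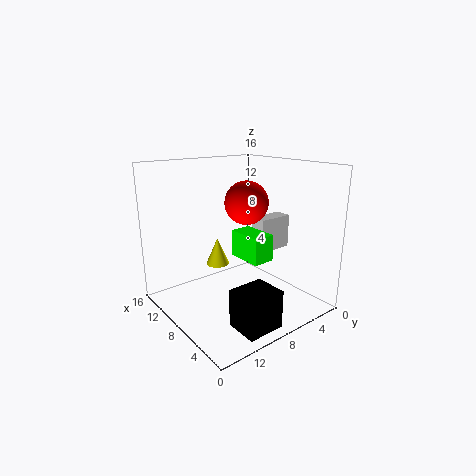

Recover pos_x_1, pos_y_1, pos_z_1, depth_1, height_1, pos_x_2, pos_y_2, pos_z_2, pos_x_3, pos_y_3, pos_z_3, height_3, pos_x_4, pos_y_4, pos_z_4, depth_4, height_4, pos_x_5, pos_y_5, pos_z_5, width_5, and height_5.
pos_x_1 = 5.25, pos_y_1 = 5.25, pos_z_1 = 5.5, depth_1 = 2.5, height_1 = 3, pos_x_2 = 9, pos_y_2 = 6, pos_z_2 = 11.5, pos_x_3 = 14, pos_y_3 = 6.75, pos_z_3 = 2.5, height_3 = 3.5, pos_x_4 = 7.5, pos_y_4 = 0.5, pos_z_4 = 5.5, depth_4 = 4.25, height_4 = 4, pos_x_5 = 0.75, pos_y_5 = 8, pos_z_5 = 0.5, width_5 = 3.5, height_5 = 4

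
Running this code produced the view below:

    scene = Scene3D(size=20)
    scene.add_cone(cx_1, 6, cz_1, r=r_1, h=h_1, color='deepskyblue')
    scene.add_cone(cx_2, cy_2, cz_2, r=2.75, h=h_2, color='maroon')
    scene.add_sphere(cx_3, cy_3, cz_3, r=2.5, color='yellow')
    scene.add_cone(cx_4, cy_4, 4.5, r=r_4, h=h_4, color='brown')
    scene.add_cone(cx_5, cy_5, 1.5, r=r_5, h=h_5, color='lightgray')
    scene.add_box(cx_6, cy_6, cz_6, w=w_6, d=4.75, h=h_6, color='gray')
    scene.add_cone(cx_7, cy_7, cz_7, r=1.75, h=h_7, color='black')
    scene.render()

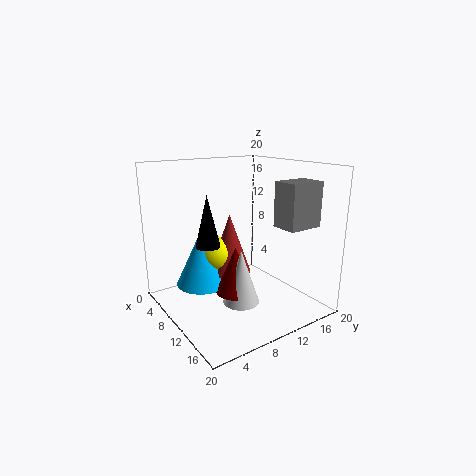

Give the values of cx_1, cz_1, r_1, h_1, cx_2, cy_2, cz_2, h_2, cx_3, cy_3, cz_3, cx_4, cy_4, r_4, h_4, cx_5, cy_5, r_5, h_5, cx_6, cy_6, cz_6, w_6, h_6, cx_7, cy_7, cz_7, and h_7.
cx_1 = 6.75
cz_1 = 3
r_1 = 3.75
h_1 = 8
cx_2 = 11.25
cy_2 = 8.75
cz_2 = 2.75
h_2 = 6.5
cx_3 = 7.25
cy_3 = 8
cz_3 = 7.25
cx_4 = 8.25
cy_4 = 9.75
r_4 = 3
h_4 = 8.5
cx_5 = 12.25
cy_5 = 9
r_5 = 2.5
h_5 = 7.5
cx_6 = 14.75
cy_6 = 12.25
cz_6 = 12.5
w_6 = 3.5
h_6 = 5.75
cx_7 = 7.75
cy_7 = 6.5
cz_7 = 8.75
h_7 = 7.25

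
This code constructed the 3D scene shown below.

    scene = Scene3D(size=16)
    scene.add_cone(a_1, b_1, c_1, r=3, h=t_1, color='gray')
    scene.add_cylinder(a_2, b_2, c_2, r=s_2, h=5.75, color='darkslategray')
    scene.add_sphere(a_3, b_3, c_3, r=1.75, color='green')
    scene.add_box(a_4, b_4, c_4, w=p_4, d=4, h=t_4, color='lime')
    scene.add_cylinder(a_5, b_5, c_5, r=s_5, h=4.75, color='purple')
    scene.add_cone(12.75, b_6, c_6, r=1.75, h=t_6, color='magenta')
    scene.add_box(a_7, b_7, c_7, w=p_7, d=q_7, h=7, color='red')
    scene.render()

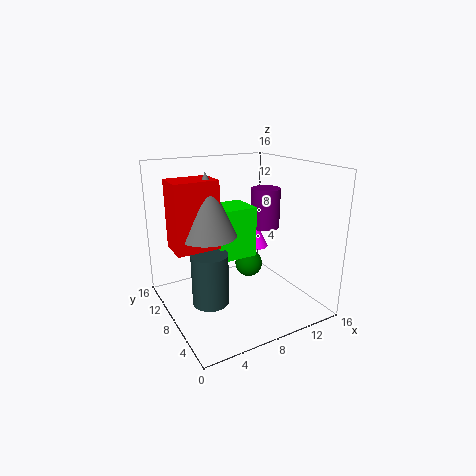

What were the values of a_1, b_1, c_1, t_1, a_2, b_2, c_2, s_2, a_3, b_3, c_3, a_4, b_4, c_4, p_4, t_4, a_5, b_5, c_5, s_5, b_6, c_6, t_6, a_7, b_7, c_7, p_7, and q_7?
a_1 = 4
b_1 = 7.25
c_1 = 9.25
t_1 = 6.5
a_2 = 4.25
b_2 = 7.5
c_2 = 1.25
s_2 = 2
a_3 = 11.75
b_3 = 11.75
c_3 = 2.5
a_4 = 5.75
b_4 = 7.75
c_4 = 5.5
p_4 = 4.5
t_4 = 5.75
a_5 = 12.75
b_5 = 9.75
c_5 = 8
s_5 = 1.75
b_6 = 12
c_6 = 4.75
t_6 = 3.5
a_7 = 0.5
b_7 = 6.25
c_7 = 8
p_7 = 4.5
q_7 = 3.25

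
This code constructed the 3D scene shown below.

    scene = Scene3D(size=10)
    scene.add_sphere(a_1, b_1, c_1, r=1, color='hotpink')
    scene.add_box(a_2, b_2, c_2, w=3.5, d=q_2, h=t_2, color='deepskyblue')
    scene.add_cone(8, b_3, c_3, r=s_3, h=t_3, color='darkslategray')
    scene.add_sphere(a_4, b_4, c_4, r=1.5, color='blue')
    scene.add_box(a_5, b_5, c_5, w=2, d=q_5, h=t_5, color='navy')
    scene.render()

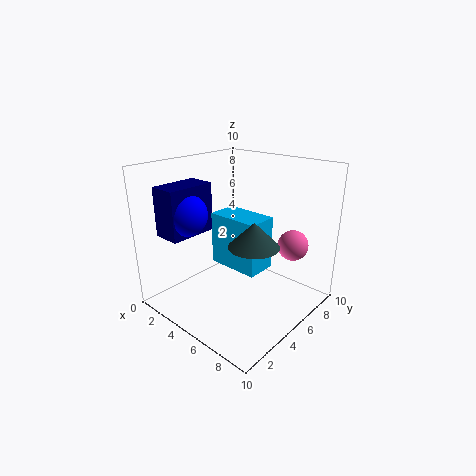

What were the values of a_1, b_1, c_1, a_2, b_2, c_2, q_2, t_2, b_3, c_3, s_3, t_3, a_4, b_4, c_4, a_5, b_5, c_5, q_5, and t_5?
a_1 = 8.5, b_1 = 6.5, c_1 = 5, a_2 = 4, b_2 = 3.5, c_2 = 3.5, q_2 = 2, t_2 = 3.5, b_3 = 3, c_3 = 6, s_3 = 1.5, t_3 = 1.5, a_4 = 2, b_4 = 3, c_4 = 6.5, a_5 = 0.5, b_5 = 1.5, c_5 = 5, q_5 = 3.5, t_5 = 3.5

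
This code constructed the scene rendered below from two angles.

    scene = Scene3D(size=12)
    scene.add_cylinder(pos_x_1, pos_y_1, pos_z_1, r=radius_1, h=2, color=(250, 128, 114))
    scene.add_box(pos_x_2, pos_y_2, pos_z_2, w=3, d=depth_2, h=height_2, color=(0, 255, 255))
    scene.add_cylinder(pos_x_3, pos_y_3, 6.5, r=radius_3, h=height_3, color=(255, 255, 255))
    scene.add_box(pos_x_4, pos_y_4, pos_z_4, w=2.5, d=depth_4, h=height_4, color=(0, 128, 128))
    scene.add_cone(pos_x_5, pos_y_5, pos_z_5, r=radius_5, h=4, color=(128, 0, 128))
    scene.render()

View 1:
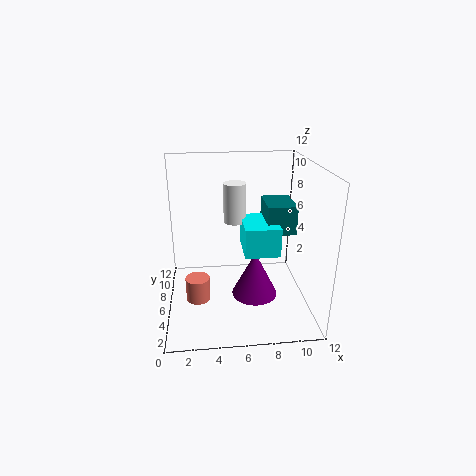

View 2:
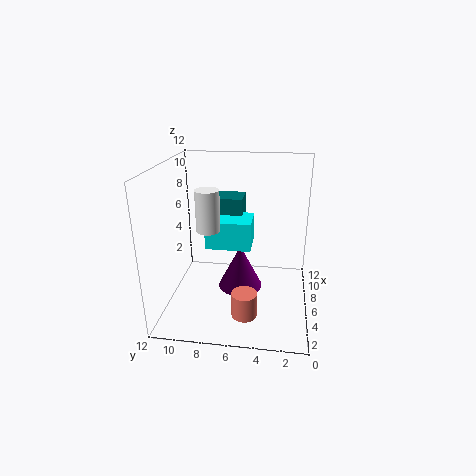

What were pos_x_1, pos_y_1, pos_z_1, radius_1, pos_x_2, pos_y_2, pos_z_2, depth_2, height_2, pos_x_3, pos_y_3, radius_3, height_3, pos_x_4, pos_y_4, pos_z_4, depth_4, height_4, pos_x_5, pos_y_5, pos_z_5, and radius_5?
pos_x_1 = 2.5
pos_y_1 = 5
pos_z_1 = 1
radius_1 = 1
pos_x_2 = 6.5
pos_y_2 = 5
pos_z_2 = 4.5
depth_2 = 4
height_2 = 2.5
pos_x_3 = 6
pos_y_3 = 8.5
radius_3 = 1
height_3 = 3.5
pos_x_4 = 8.5
pos_y_4 = 6
pos_z_4 = 6
depth_4 = 3.5
height_4 = 2.5
pos_x_5 = 7.5
pos_y_5 = 6
pos_z_5 = 0.5
radius_5 = 2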